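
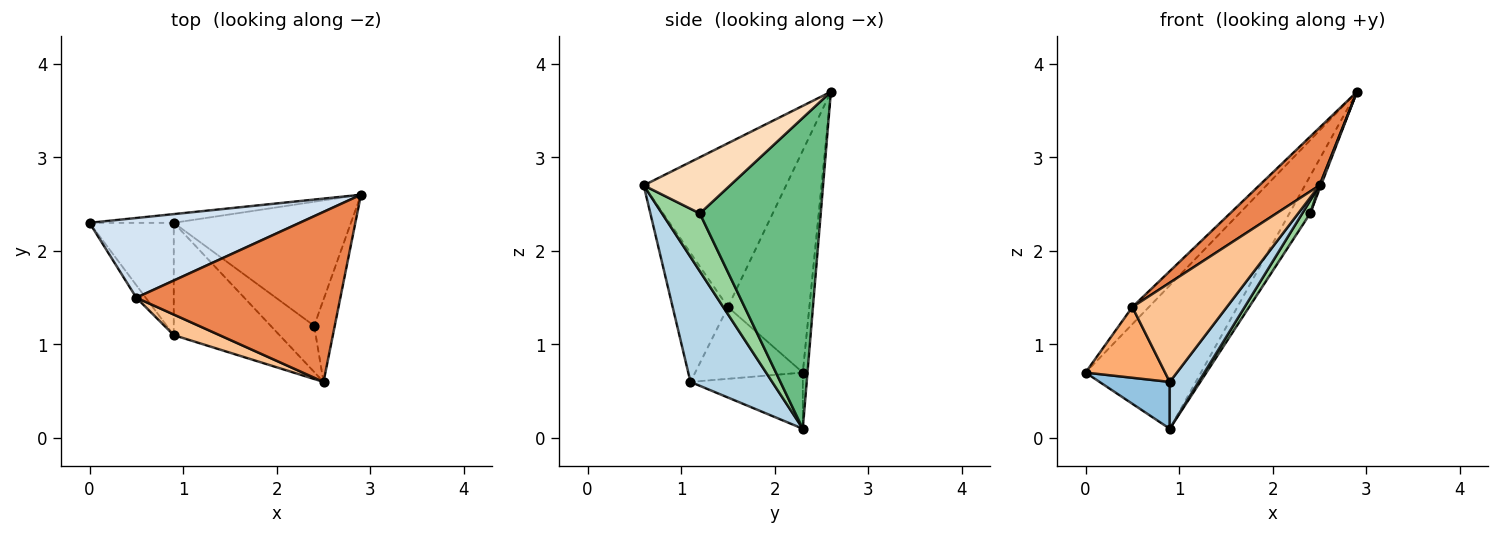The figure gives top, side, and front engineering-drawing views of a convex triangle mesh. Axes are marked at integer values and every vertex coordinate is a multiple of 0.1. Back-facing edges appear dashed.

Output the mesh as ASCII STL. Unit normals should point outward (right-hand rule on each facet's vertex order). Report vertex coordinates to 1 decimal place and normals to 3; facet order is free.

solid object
 facet normal -0.040 0.997 -0.061
  outer loop
   vertex 0.9 2.3 0.1
   vertex 0.0 2.3 0.7
   vertex 2.9 2.6 3.7
  endloop
 endfacet
 facet normal -0.524 -0.328 -0.786
  outer loop
   vertex 0.9 1.1 0.6
   vertex 0.0 2.3 0.7
   vertex 0.9 2.3 0.1
  endloop
 endfacet
 facet normal 0.737 -0.260 -0.624
  outer loop
   vertex 0.9 1.1 0.6
   vertex 0.9 2.3 0.1
   vertex 2.5 0.6 2.7
  endloop
 endfacet
 facet normal -0.719 0.146 0.680
  outer loop
   vertex 0.5 1.5 1.4
   vertex 2.9 2.6 3.7
   vertex 0.0 2.3 0.7
  endloop
 endfacet
 facet normal -0.605 -0.256 0.754
  outer loop
   vertex 0.5 1.5 1.4
   vertex 2.5 0.6 2.7
   vertex 2.9 2.6 3.7
  endloop
 endfacet
 facet normal -0.800 -0.591 -0.104
  outer loop
   vertex 0.5 1.5 1.4
   vertex 0.0 2.3 0.7
   vertex 0.9 1.1 0.6
  endloop
 endfacet
 facet normal -0.497 -0.850 0.176
  outer loop
   vertex 0.5 1.5 1.4
   vertex 0.9 1.1 0.6
   vertex 2.5 0.6 2.7
  endloop
 endfacet
 facet normal 0.939 -0.016 -0.344
  outer loop
   vertex 2.4 1.2 2.4
   vertex 2.9 2.6 3.7
   vertex 2.5 0.6 2.7
  endloop
 endfacet
 facet normal 0.859 0.148 -0.490
  outer loop
   vertex 2.4 1.2 2.4
   vertex 0.9 2.3 0.1
   vertex 2.9 2.6 3.7
  endloop
 endfacet
 facet normal 0.788 -0.165 -0.593
  outer loop
   vertex 2.4 1.2 2.4
   vertex 2.5 0.6 2.7
   vertex 0.9 2.3 0.1
  endloop
 endfacet
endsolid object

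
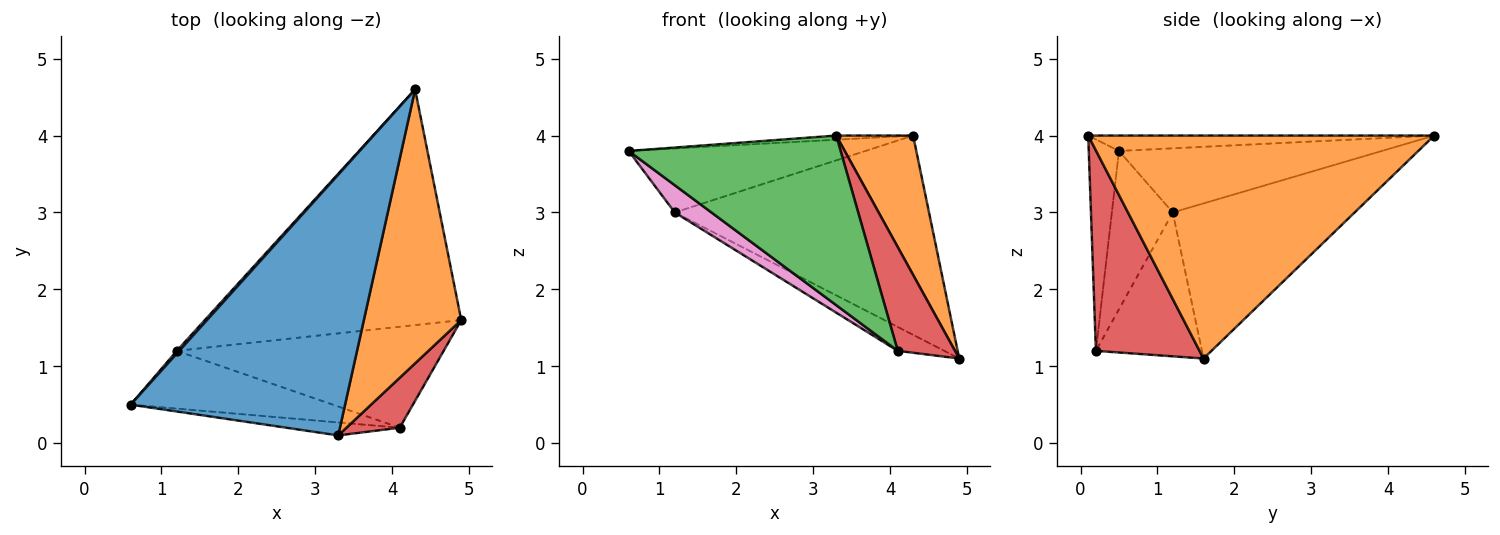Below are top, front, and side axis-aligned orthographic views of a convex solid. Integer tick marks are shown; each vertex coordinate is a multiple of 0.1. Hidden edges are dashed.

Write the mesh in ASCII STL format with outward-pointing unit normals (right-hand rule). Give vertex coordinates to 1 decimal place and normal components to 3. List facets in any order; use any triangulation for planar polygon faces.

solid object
 facet normal -0.072 0.016 0.997
  outer loop
   vertex 3.3 0.1 4.0
   vertex 4.3 4.6 4.0
   vertex 0.6 0.5 3.8
  endloop
 endfacet
 facet normal 0.898 -0.200 0.392
  outer loop
   vertex 3.3 0.1 4.0
   vertex 4.9 1.6 1.1
   vertex 4.3 4.6 4.0
  endloop
 endfacet
 facet normal -0.141 -0.987 -0.075
  outer loop
   vertex 4.1 0.2 1.2
   vertex 3.3 0.1 4.0
   vertex 0.6 0.5 3.8
  endloop
 endfacet
 facet normal 0.853 -0.471 0.227
  outer loop
   vertex 4.1 0.2 1.2
   vertex 4.9 1.6 1.1
   vertex 3.3 0.1 4.0
  endloop
 endfacet
 facet normal -0.743 0.669 0.028
  outer loop
   vertex 1.2 1.2 3.0
   vertex 0.6 0.5 3.8
   vertex 4.3 4.6 4.0
  endloop
 endfacet
 facet normal -0.419 0.586 -0.693
  outer loop
   vertex 1.2 1.2 3.0
   vertex 4.3 4.6 4.0
   vertex 4.9 1.6 1.1
  endloop
 endfacet
 facet normal -0.578 -0.348 -0.738
  outer loop
   vertex 1.2 1.2 3.0
   vertex 4.1 0.2 1.2
   vertex 0.6 0.5 3.8
  endloop
 endfacet
 facet normal -0.465 0.204 -0.862
  outer loop
   vertex 1.2 1.2 3.0
   vertex 4.9 1.6 1.1
   vertex 4.1 0.2 1.2
  endloop
 endfacet
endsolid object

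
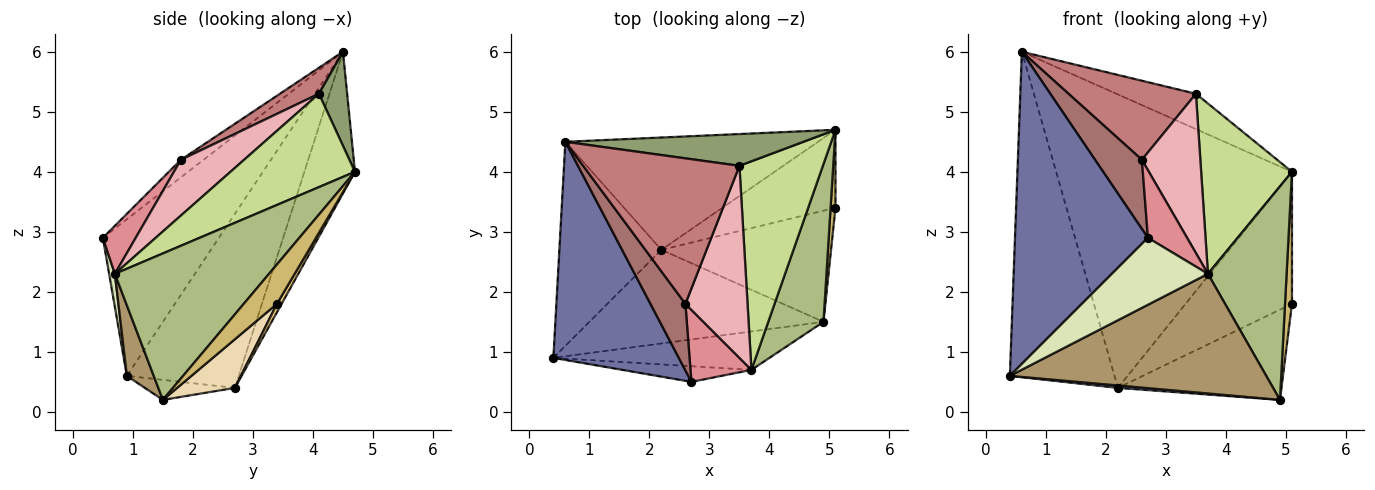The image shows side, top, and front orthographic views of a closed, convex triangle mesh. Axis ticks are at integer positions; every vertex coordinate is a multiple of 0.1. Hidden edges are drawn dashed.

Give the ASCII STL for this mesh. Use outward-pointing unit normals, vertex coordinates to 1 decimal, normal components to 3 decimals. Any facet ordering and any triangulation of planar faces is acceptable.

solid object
 facet normal -0.582 -0.667 0.466
  outer loop
   vertex 2.7 0.5 2.9
   vertex 0.6 4.5 6.0
   vertex 0.4 0.9 0.6
  endloop
 endfacet
 facet normal -0.672 0.628 -0.394
  outer loop
   vertex 2.2 2.7 0.4
   vertex 0.4 0.9 0.6
   vertex 0.6 4.5 6.0
  endloop
 endfacet
 facet normal -0.196 0.916 -0.350
  outer loop
   vertex 2.2 2.7 0.4
   vertex 0.6 4.5 6.0
   vertex 5.1 4.7 4.0
  endloop
 endfacet
 facet normal -0.085 -0.026 -0.996
  outer loop
   vertex 2.2 2.7 0.4
   vertex 4.9 1.5 0.2
   vertex 0.4 0.9 0.6
  endloop
 endfacet
 facet normal 0.255 0.719 0.646
  outer loop
   vertex 3.5 4.1 5.3
   vertex 5.1 4.7 4.0
   vertex 0.6 4.5 6.0
  endloop
 endfacet
 facet normal 0.844 -0.431 0.318
  outer loop
   vertex 3.7 0.7 2.3
   vertex 4.9 1.5 0.2
   vertex 5.1 4.7 4.0
  endloop
 endfacet
 facet normal 0.655 -0.478 0.585
  outer loop
   vertex 3.7 0.7 2.3
   vertex 5.1 4.7 4.0
   vertex 3.5 4.1 5.3
  endloop
 endfacet
 facet normal 0.058 -0.972 -0.227
  outer loop
   vertex 3.7 0.7 2.3
   vertex 2.7 0.5 2.9
   vertex 0.4 0.9 0.6
  endloop
 endfacet
 facet normal 0.099 -0.947 -0.304
  outer loop
   vertex 3.7 0.7 2.3
   vertex 0.4 0.9 0.6
   vertex 4.9 1.5 0.2
  endloop
 endfacet
 facet normal 0.972 -0.204 0.120
  outer loop
   vertex 5.1 3.4 1.8
   vertex 5.1 4.7 4.0
   vertex 4.9 1.5 0.2
  endloop
 endfacet
 facet normal 0.038 0.860 -0.508
  outer loop
   vertex 5.1 3.4 1.8
   vertex 2.2 2.7 0.4
   vertex 5.1 4.7 4.0
  endloop
 endfacet
 facet normal 0.217 0.615 -0.758
  outer loop
   vertex 5.1 3.4 1.8
   vertex 4.9 1.5 0.2
   vertex 2.2 2.7 0.4
  endloop
 endfacet
 facet normal -0.329 -0.680 0.655
  outer loop
   vertex 2.6 1.8 4.2
   vertex 0.6 4.5 6.0
   vertex 2.7 0.5 2.9
  endloop
 endfacet
 facet normal 0.145 -0.472 0.869
  outer loop
   vertex 2.6 1.8 4.2
   vertex 3.5 4.1 5.3
   vertex 0.6 4.5 6.0
  endloop
 endfacet
 facet normal 0.498 -0.594 0.632
  outer loop
   vertex 2.6 1.8 4.2
   vertex 2.7 0.5 2.9
   vertex 3.7 0.7 2.3
  endloop
 endfacet
 facet normal 0.568 -0.525 0.633
  outer loop
   vertex 2.6 1.8 4.2
   vertex 3.7 0.7 2.3
   vertex 3.5 4.1 5.3
  endloop
 endfacet
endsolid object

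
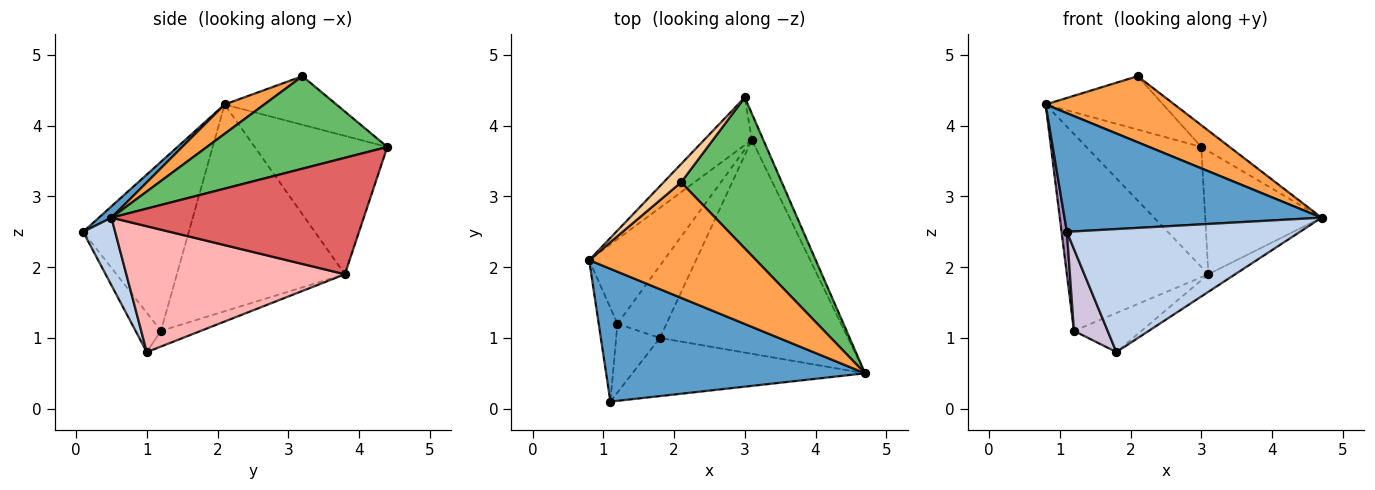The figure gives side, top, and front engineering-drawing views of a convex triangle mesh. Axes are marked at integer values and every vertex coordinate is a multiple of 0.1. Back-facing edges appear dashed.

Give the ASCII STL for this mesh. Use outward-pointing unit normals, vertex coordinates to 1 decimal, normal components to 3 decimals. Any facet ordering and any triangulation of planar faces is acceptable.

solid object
 facet normal 0.033 -0.666 0.745
  outer loop
   vertex 1.1 0.1 2.5
   vertex 4.7 0.5 2.7
   vertex 0.8 2.1 4.3
  endloop
 endfacet
 facet normal 0.123 -0.897 -0.424
  outer loop
   vertex 1.1 0.1 2.5
   vertex 1.8 1.0 0.8
   vertex 4.7 0.5 2.7
  endloop
 endfacet
 facet normal 0.151 -0.490 0.858
  outer loop
   vertex 2.1 3.2 4.7
   vertex 0.8 2.1 4.3
   vertex 4.7 0.5 2.7
  endloop
 endfacet
 facet normal -0.669 0.703 0.241
  outer loop
   vertex 2.1 3.2 4.7
   vertex 3.0 4.4 3.7
   vertex 0.8 2.1 4.3
  endloop
 endfacet
 facet normal 0.673 0.106 0.732
  outer loop
   vertex 2.1 3.2 4.7
   vertex 4.7 0.5 2.7
   vertex 3.0 4.4 3.7
  endloop
 endfacet
 facet normal -0.731 0.634 -0.252
  outer loop
   vertex 3.1 3.8 1.9
   vertex 0.8 2.1 4.3
   vertex 3.0 4.4 3.7
  endloop
 endfacet
 facet normal 0.905 0.417 -0.089
  outer loop
   vertex 3.1 3.8 1.9
   vertex 3.0 4.4 3.7
   vertex 4.7 0.5 2.7
  endloop
 endfacet
 facet normal 0.555 0.068 -0.829
  outer loop
   vertex 3.1 3.8 1.9
   vertex 4.7 0.5 2.7
   vertex 1.8 1.0 0.8
  endloop
 endfacet
 facet normal -0.993 -0.050 -0.110
  outer loop
   vertex 1.2 1.2 1.1
   vertex 1.1 0.1 2.5
   vertex 0.8 2.1 4.3
  endloop
 endfacet
 facet normal -0.500 -0.663 -0.557
  outer loop
   vertex 1.2 1.2 1.1
   vertex 1.8 1.0 0.8
   vertex 1.1 0.1 2.5
  endloop
 endfacet
 facet normal -0.737 0.621 -0.267
  outer loop
   vertex 1.2 1.2 1.1
   vertex 0.8 2.1 4.3
   vertex 3.1 3.8 1.9
  endloop
 endfacet
 facet normal -0.271 0.458 -0.847
  outer loop
   vertex 1.2 1.2 1.1
   vertex 3.1 3.8 1.9
   vertex 1.8 1.0 0.8
  endloop
 endfacet
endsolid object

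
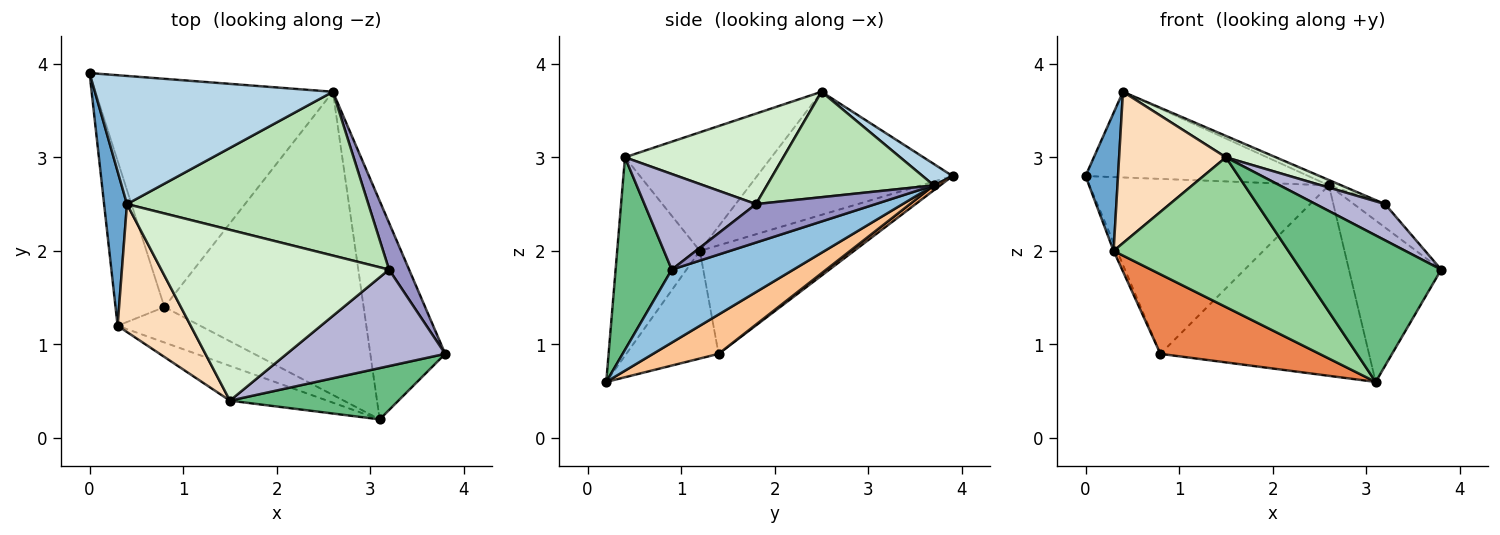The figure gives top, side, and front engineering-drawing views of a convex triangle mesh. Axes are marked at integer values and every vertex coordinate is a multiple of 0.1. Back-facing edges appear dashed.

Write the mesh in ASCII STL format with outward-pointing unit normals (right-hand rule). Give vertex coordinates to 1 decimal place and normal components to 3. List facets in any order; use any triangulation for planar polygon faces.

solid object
 facet normal -0.970 -0.161 0.180
  outer loop
   vertex 0.3 1.2 2.0
   vertex 0.4 2.5 3.7
   vertex 0.0 3.9 2.8
  endloop
 endfacet
 facet normal 0.617 0.468 -0.633
  outer loop
   vertex 2.6 3.7 2.7
   vertex 3.8 0.9 1.8
   vertex 3.1 0.2 0.6
  endloop
 endfacet
 facet normal 0.075 0.554 0.829
  outer loop
   vertex 2.6 3.7 2.7
   vertex 0.0 3.9 2.8
   vertex 0.4 2.5 3.7
  endloop
 endfacet
 facet normal -0.912 0.020 -0.411
  outer loop
   vertex 0.8 1.4 0.9
   vertex 0.3 1.2 2.0
   vertex 0.0 3.9 2.8
  endloop
 endfacet
 facet normal -0.468 -0.807 -0.360
  outer loop
   vertex 0.8 1.4 0.9
   vertex 3.1 0.2 0.6
   vertex 0.3 1.2 2.0
  endloop
 endfacet
 facet normal 0.016 0.608 -0.794
  outer loop
   vertex 0.8 1.4 0.9
   vertex 0.0 3.9 2.8
   vertex 2.6 3.7 2.7
  endloop
 endfacet
 facet normal 0.165 0.525 -0.835
  outer loop
   vertex 0.8 1.4 0.9
   vertex 2.6 3.7 2.7
   vertex 3.1 0.2 0.6
  endloop
 endfacet
 facet normal -0.723 -0.527 0.446
  outer loop
   vertex 1.5 0.4 3.0
   vertex 0.4 2.5 3.7
   vertex 0.3 1.2 2.0
  endloop
 endfacet
 facet normal 0.353 -0.883 0.309
  outer loop
   vertex 1.5 0.4 3.0
   vertex 3.1 0.2 0.6
   vertex 3.8 0.9 1.8
  endloop
 endfacet
 facet normal -0.419 -0.885 -0.205
  outer loop
   vertex 1.5 0.4 3.0
   vertex 0.3 1.2 2.0
   vertex 3.1 0.2 0.6
  endloop
 endfacet
 facet normal 0.400 0.030 0.916
  outer loop
   vertex 3.2 1.8 2.5
   vertex 2.6 3.7 2.7
   vertex 0.4 2.5 3.7
  endloop
 endfacet
 facet normal 0.367 -0.116 0.923
  outer loop
   vertex 3.2 1.8 2.5
   vertex 0.4 2.5 3.7
   vertex 1.5 0.4 3.0
  endloop
 endfacet
 facet normal 0.864 0.225 0.451
  outer loop
   vertex 3.2 1.8 2.5
   vertex 3.8 0.9 1.8
   vertex 2.6 3.7 2.7
  endloop
 endfacet
 facet normal 0.492 -0.306 0.815
  outer loop
   vertex 3.2 1.8 2.5
   vertex 1.5 0.4 3.0
   vertex 3.8 0.9 1.8
  endloop
 endfacet
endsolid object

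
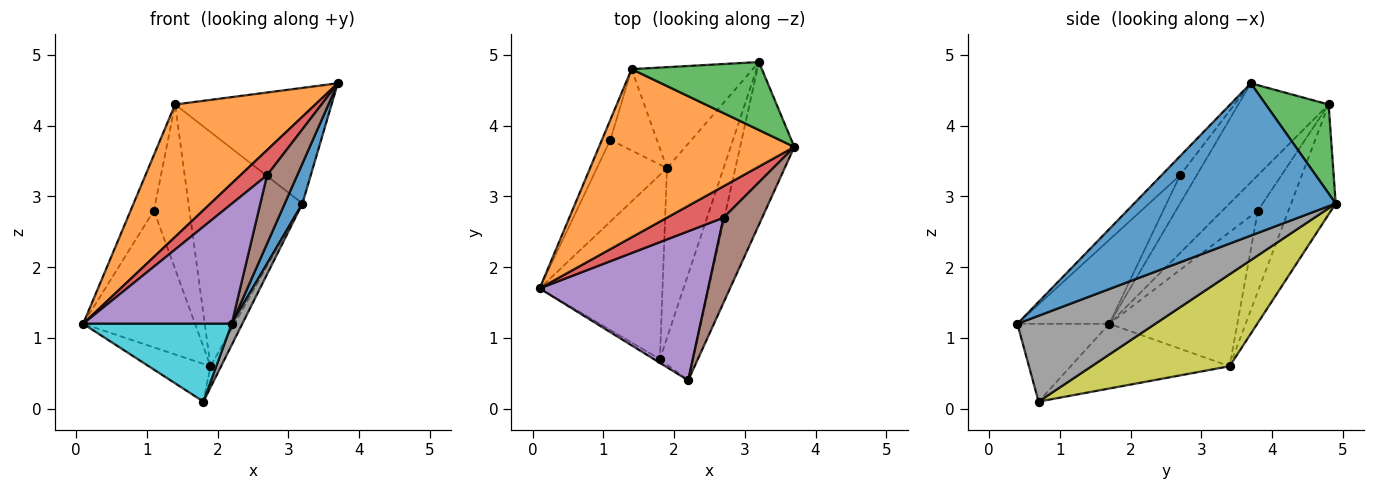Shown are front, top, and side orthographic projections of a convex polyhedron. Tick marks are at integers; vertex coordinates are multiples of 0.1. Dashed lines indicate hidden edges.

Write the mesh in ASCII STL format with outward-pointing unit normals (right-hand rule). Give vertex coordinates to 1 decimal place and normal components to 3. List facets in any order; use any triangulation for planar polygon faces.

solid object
 facet normal 0.939 -0.082 -0.334
  outer loop
   vertex 3.2 4.9 2.9
   vertex 3.7 3.7 4.6
   vertex 2.2 0.4 1.2
  endloop
 endfacet
 facet normal -0.370 -0.575 0.730
  outer loop
   vertex 1.4 4.8 4.3
   vertex 0.1 1.7 1.2
   vertex 3.7 3.7 4.6
  endloop
 endfacet
 facet normal 0.327 0.815 0.479
  outer loop
   vertex 1.4 4.8 4.3
   vertex 3.7 3.7 4.6
   vertex 3.2 4.9 2.9
  endloop
 endfacet
 facet normal -0.364 -0.582 0.727
  outer loop
   vertex 2.7 2.7 3.3
   vertex 3.7 3.7 4.6
   vertex 0.1 1.7 1.2
  endloop
 endfacet
 facet normal -0.362 -0.584 0.726
  outer loop
   vertex 2.7 2.7 3.3
   vertex 0.1 1.7 1.2
   vertex 2.2 0.4 1.2
  endloop
 endfacet
 facet normal -0.359 -0.585 0.727
  outer loop
   vertex 2.7 2.7 3.3
   vertex 2.2 0.4 1.2
   vertex 3.7 3.7 4.6
  endloop
 endfacet
 facet normal -0.338 0.864 -0.373
  outer loop
   vertex 1.9 3.4 0.6
   vertex 1.4 4.8 4.3
   vertex 3.2 4.9 2.9
  endloop
 endfacet
 facet normal 0.931 -0.072 -0.358
  outer loop
   vertex 1.8 0.7 0.1
   vertex 3.2 4.9 2.9
   vertex 2.2 0.4 1.2
  endloop
 endfacet
 facet normal 0.850 0.065 -0.523
  outer loop
   vertex 1.8 0.7 0.1
   vertex 1.9 3.4 0.6
   vertex 3.2 4.9 2.9
  endloop
 endfacet
 facet normal -0.526 -0.850 -0.040
  outer loop
   vertex 1.8 0.7 0.1
   vertex 2.2 0.4 1.2
   vertex 0.1 1.7 1.2
  endloop
 endfacet
 facet normal -0.459 0.178 -0.871
  outer loop
   vertex 1.8 0.7 0.1
   vertex 0.1 1.7 1.2
   vertex 1.9 3.4 0.6
  endloop
 endfacet
 facet normal -0.819 0.539 -0.196
  outer loop
   vertex 1.1 3.8 2.8
   vertex 0.1 1.7 1.2
   vertex 1.4 4.8 4.3
  endloop
 endfacet
 facet normal -0.701 0.613 -0.366
  outer loop
   vertex 1.1 3.8 2.8
   vertex 1.9 3.4 0.6
   vertex 0.1 1.7 1.2
  endloop
 endfacet
 facet normal -0.611 0.710 -0.351
  outer loop
   vertex 1.1 3.8 2.8
   vertex 1.4 4.8 4.3
   vertex 1.9 3.4 0.6
  endloop
 endfacet
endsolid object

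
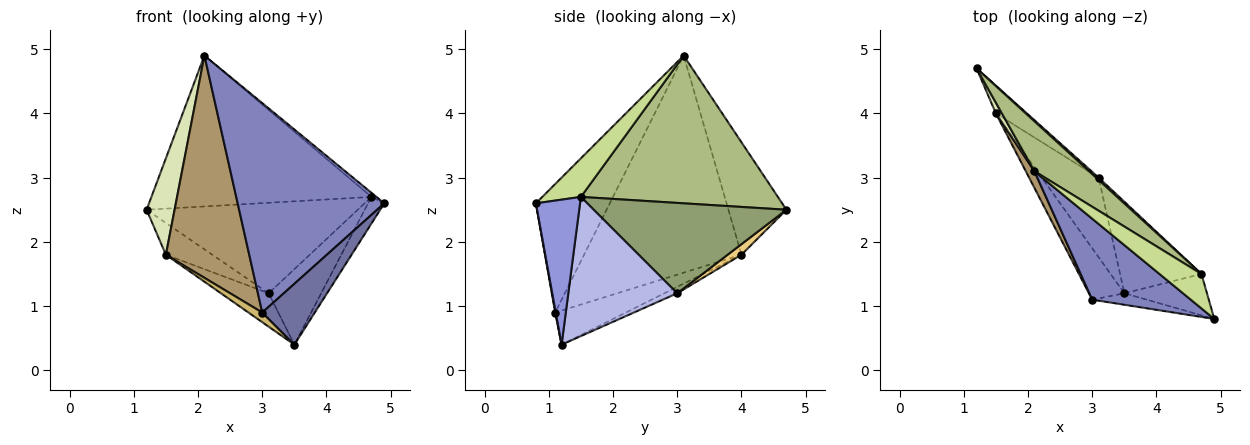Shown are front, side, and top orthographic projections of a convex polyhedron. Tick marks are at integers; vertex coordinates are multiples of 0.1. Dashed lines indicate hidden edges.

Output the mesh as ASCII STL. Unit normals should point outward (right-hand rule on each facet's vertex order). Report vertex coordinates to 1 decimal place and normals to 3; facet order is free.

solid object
 facet normal 0.011 -0.983 -0.186
  outer loop
   vertex 3.0 1.1 0.9
   vertex 3.5 1.2 0.4
   vertex 4.9 0.8 2.6
  endloop
 endfacet
 facet normal -0.425 -0.844 0.326
  outer loop
   vertex 3.0 1.1 0.9
   vertex 4.9 0.8 2.6
   vertex 2.1 3.1 4.9
  endloop
 endfacet
 facet normal 0.828 0.304 -0.472
  outer loop
   vertex 4.7 1.5 2.7
   vertex 4.9 0.8 2.6
   vertex 3.5 1.2 0.4
  endloop
 endfacet
 facet normal 0.797 0.384 -0.466
  outer loop
   vertex 4.7 1.5 2.7
   vertex 3.5 1.2 0.4
   vertex 3.1 3.0 1.2
  endloop
 endfacet
 facet normal 0.674 0.738 0.019
  outer loop
   vertex 4.7 1.5 2.7
   vertex 3.1 3.0 1.2
   vertex 1.2 4.7 2.5
  endloop
 endfacet
 facet normal 0.648 0.723 0.239
  outer loop
   vertex 4.7 1.5 2.7
   vertex 1.2 4.7 2.5
   vertex 2.1 3.1 4.9
  endloop
 endfacet
 facet normal 0.674 0.088 0.733
  outer loop
   vertex 4.7 1.5 2.7
   vertex 2.1 3.1 4.9
   vertex 4.9 0.8 2.6
  endloop
 endfacet
 facet normal -0.900 -0.434 0.048
  outer loop
   vertex 1.5 4.0 1.8
   vertex 2.1 3.1 4.9
   vertex 1.2 4.7 2.5
  endloop
 endfacet
 facet normal -0.883 -0.468 0.035
  outer loop
   vertex 1.5 4.0 1.8
   vertex 3.0 1.1 0.9
   vertex 2.1 3.1 4.9
  endloop
 endfacet
 facet normal -0.687 -0.134 -0.714
  outer loop
   vertex 1.5 4.0 1.8
   vertex 3.5 1.2 0.4
   vertex 3.0 1.1 0.9
  endloop
 endfacet
 facet normal 0.219 0.735 -0.641
  outer loop
   vertex 1.5 4.0 1.8
   vertex 1.2 4.7 2.5
   vertex 3.1 3.0 1.2
  endloop
 endfacet
 facet normal -0.104 0.385 -0.917
  outer loop
   vertex 1.5 4.0 1.8
   vertex 3.1 3.0 1.2
   vertex 3.5 1.2 0.4
  endloop
 endfacet
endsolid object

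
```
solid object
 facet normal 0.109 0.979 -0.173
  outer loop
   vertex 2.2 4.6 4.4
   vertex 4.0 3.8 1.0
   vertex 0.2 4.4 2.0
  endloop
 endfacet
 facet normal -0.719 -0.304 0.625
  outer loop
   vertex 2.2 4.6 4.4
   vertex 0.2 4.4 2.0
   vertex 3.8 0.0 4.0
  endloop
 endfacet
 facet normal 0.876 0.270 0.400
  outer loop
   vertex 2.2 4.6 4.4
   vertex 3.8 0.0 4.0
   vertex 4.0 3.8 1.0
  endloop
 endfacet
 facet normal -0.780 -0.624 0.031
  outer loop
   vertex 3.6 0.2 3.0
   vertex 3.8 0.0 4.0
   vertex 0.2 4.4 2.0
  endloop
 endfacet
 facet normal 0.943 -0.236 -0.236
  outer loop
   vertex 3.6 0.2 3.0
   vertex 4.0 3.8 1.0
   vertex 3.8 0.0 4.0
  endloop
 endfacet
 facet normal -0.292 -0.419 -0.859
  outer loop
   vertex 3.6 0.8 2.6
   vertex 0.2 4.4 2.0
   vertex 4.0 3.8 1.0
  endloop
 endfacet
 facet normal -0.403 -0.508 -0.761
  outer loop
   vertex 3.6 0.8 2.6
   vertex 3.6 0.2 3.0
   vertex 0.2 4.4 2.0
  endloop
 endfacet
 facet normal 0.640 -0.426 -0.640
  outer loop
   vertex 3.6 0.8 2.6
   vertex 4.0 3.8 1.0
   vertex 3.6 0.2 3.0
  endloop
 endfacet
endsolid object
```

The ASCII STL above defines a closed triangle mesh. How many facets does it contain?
8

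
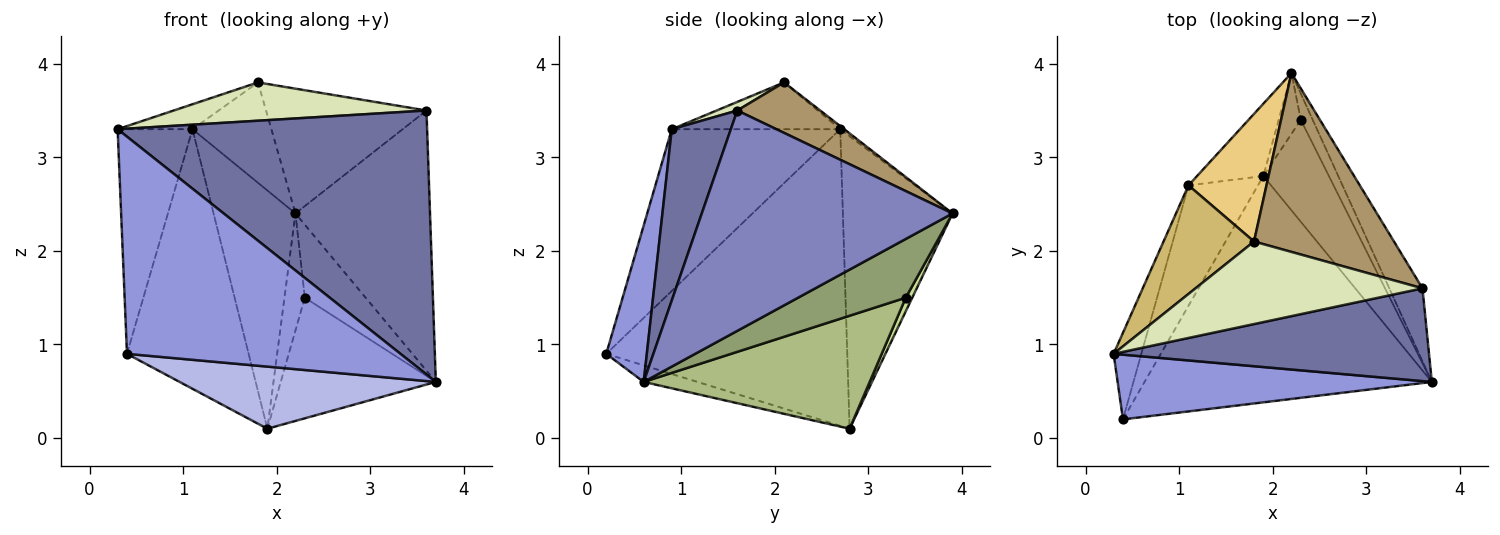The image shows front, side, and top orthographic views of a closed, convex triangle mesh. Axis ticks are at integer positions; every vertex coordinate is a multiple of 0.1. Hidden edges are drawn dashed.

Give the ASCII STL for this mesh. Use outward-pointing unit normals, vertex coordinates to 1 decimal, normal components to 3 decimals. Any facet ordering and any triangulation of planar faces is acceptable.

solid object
 facet normal 0.177 -0.929 0.326
  outer loop
   vertex 3.6 1.6 3.5
   vertex 0.3 0.9 3.3
   vertex 3.7 0.6 0.6
  endloop
 endfacet
 facet normal 0.873 0.469 -0.132
  outer loop
   vertex 3.6 1.6 3.5
   vertex 3.7 0.6 0.6
   vertex 2.2 3.9 2.4
  endloop
 endfacet
 facet normal 0.141 -0.949 0.283
  outer loop
   vertex 0.4 0.2 0.9
   vertex 3.7 0.6 0.6
   vertex 0.3 0.9 3.3
  endloop
 endfacet
 facet normal -0.056 -0.264 -0.963
  outer loop
   vertex 0.4 0.2 0.9
   vertex 1.9 2.8 0.1
   vertex 3.7 0.6 0.6
  endloop
 endfacet
 facet normal 0.857 0.485 -0.174
  outer loop
   vertex 2.3 3.4 1.5
   vertex 2.2 3.9 2.4
   vertex 3.7 0.6 0.6
  endloop
 endfacet
 facet normal 0.744 0.511 -0.431
  outer loop
   vertex 2.3 3.4 1.5
   vertex 3.7 0.6 0.6
   vertex 1.9 2.8 0.1
  endloop
 endfacet
 facet normal 0.273 0.853 -0.444
  outer loop
   vertex 2.3 3.4 1.5
   vertex 1.9 2.8 0.1
   vertex 2.2 3.9 2.4
  endloop
 endfacet
 facet normal 0.034 -0.421 0.907
  outer loop
   vertex 1.8 2.1 3.8
   vertex 0.3 0.9 3.3
   vertex 3.6 1.6 3.5
  endloop
 endfacet
 facet normal 0.283 0.549 0.786
  outer loop
   vertex 1.8 2.1 3.8
   vertex 3.6 1.6 3.5
   vertex 2.2 3.9 2.4
  endloop
 endfacet
 facet normal -0.450 0.200 0.870
  outer loop
   vertex 1.1 2.7 3.3
   vertex 0.3 0.9 3.3
   vertex 1.8 2.1 3.8
  endloop
 endfacet
 facet normal -0.031 0.618 0.786
  outer loop
   vertex 1.1 2.7 3.3
   vertex 1.8 2.1 3.8
   vertex 2.2 3.9 2.4
  endloop
 endfacet
 facet normal -0.788 0.589 -0.179
  outer loop
   vertex 1.1 2.7 3.3
   vertex 2.2 3.9 2.4
   vertex 1.9 2.8 0.1
  endloop
 endfacet
 facet normal -0.903 0.401 -0.155
  outer loop
   vertex 1.1 2.7 3.3
   vertex 0.4 0.2 0.9
   vertex 0.3 0.9 3.3
  endloop
 endfacet
 facet normal -0.874 0.441 -0.205
  outer loop
   vertex 1.1 2.7 3.3
   vertex 1.9 2.8 0.1
   vertex 0.4 0.2 0.9
  endloop
 endfacet
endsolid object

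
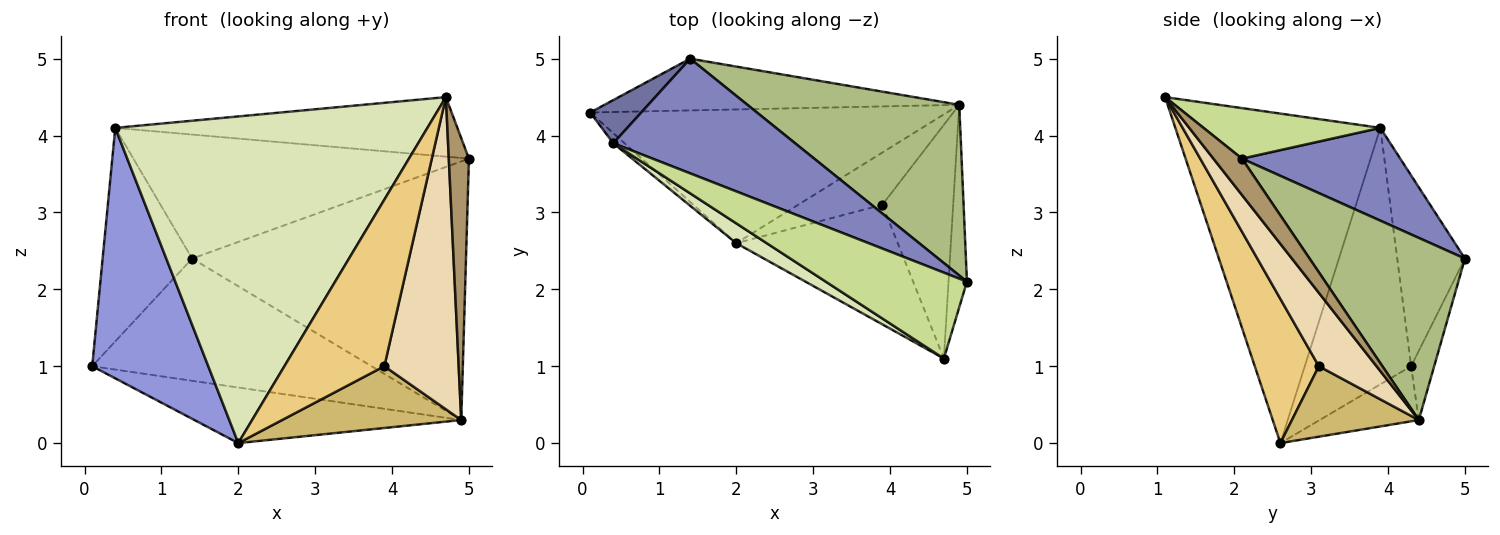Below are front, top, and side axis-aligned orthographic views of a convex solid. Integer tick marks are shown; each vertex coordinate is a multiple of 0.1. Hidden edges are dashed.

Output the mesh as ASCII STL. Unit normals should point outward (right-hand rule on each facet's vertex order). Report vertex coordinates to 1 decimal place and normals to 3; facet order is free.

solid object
 facet normal -0.595 0.787 0.159
  outer loop
   vertex 0.4 3.9 4.1
   vertex 1.4 5.0 2.4
   vertex 0.1 4.3 1.0
  endloop
 endfacet
 facet normal 0.327 0.694 0.641
  outer loop
   vertex 0.4 3.9 4.1
   vertex 5.0 2.1 3.7
   vertex 1.4 5.0 2.4
  endloop
 endfacet
 facet normal -0.675 -0.737 -0.030
  outer loop
   vertex 0.4 3.9 4.1
   vertex 0.1 4.3 1.0
   vertex 2.0 2.6 0.0
  endloop
 endfacet
 facet normal -0.076 0.918 -0.389
  outer loop
   vertex 4.9 4.4 0.3
   vertex 0.1 4.3 1.0
   vertex 1.4 5.0 2.4
  endloop
 endfacet
 facet normal -0.141 0.380 -0.914
  outer loop
   vertex 4.9 4.4 0.3
   vertex 2.0 2.6 0.0
   vertex 0.1 4.3 1.0
  endloop
 endfacet
 facet normal 0.428 0.754 0.498
  outer loop
   vertex 4.9 4.4 0.3
   vertex 1.4 5.0 2.4
   vertex 5.0 2.1 3.7
  endloop
 endfacet
 facet normal 0.282 0.546 0.789
  outer loop
   vertex 4.7 1.1 4.5
   vertex 5.0 2.1 3.7
   vertex 0.4 3.9 4.1
  endloop
 endfacet
 facet normal -0.548 -0.835 0.051
  outer loop
   vertex 4.7 1.1 4.5
   vertex 0.4 3.9 4.1
   vertex 2.0 2.6 0.0
  endloop
 endfacet
 facet normal 0.755 -0.532 -0.382
  outer loop
   vertex 4.7 1.1 4.5
   vertex 4.9 4.4 0.3
   vertex 5.0 2.1 3.7
  endloop
 endfacet
 facet normal 0.476 -0.672 -0.568
  outer loop
   vertex 3.9 3.1 1.0
   vertex 2.0 2.6 0.0
   vertex 4.9 4.4 0.3
  endloop
 endfacet
 facet normal 0.462 -0.720 -0.517
  outer loop
   vertex 3.9 3.1 1.0
   vertex 4.7 1.1 4.5
   vertex 2.0 2.6 0.0
  endloop
 endfacet
 facet normal 0.528 -0.680 -0.509
  outer loop
   vertex 3.9 3.1 1.0
   vertex 4.9 4.4 0.3
   vertex 4.7 1.1 4.5
  endloop
 endfacet
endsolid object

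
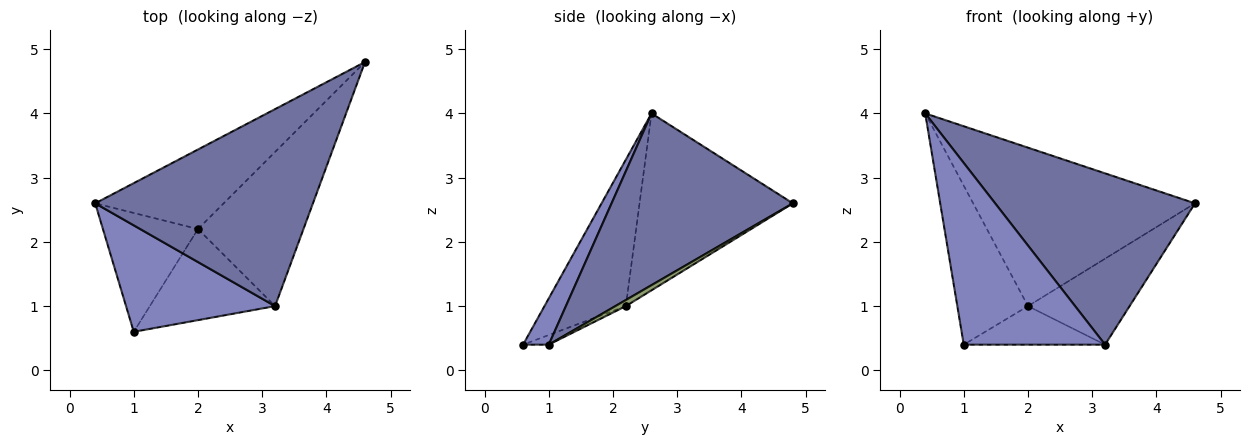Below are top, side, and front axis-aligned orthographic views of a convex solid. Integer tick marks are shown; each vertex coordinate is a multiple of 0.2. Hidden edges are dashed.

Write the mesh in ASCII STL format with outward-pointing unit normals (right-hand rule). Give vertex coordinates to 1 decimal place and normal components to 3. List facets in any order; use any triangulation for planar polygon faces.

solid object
 facet normal 0.511 -0.564 0.648
  outer loop
   vertex 3.2 1.0 0.4
   vertex 4.6 4.8 2.6
   vertex 0.4 2.6 4.0
  endloop
 endfacet
 facet normal 0.155 -0.852 0.499
  outer loop
   vertex 1.0 0.6 0.4
   vertex 3.2 1.0 0.4
   vertex 0.4 2.6 4.0
  endloop
 endfacet
 facet normal -0.526 0.760 -0.382
  outer loop
   vertex 2.0 2.2 1.0
   vertex 0.4 2.6 4.0
   vertex 4.6 4.8 2.6
  endloop
 endfacet
 facet normal -0.678 0.589 -0.440
  outer loop
   vertex 2.0 2.2 1.0
   vertex 1.0 0.6 0.4
   vertex 0.4 2.6 4.0
  endloop
 endfacet
 facet normal 0.050 0.486 -0.872
  outer loop
   vertex 2.0 2.2 1.0
   vertex 4.6 4.8 2.6
   vertex 3.2 1.0 0.4
  endloop
 endfacet
 facet normal -0.071 0.389 -0.919
  outer loop
   vertex 2.0 2.2 1.0
   vertex 3.2 1.0 0.4
   vertex 1.0 0.6 0.4
  endloop
 endfacet
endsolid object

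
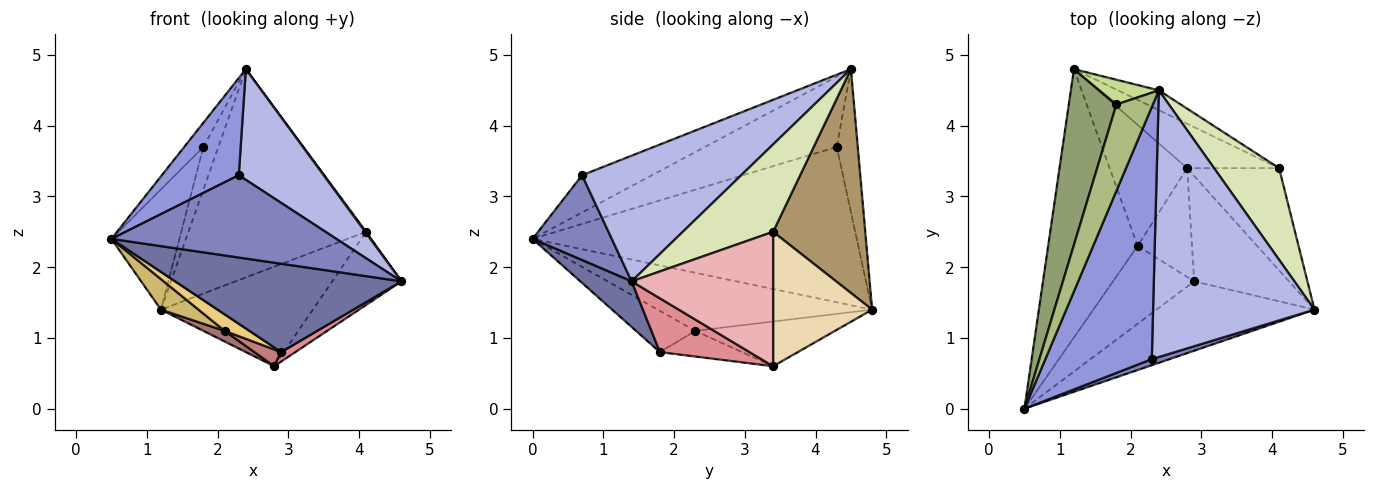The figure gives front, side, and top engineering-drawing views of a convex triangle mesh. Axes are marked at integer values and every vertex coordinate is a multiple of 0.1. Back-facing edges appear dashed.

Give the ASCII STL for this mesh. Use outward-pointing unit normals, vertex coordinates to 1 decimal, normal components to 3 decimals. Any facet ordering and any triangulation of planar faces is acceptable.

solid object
 facet normal 0.175 -0.774 -0.608
  outer loop
   vertex 2.9 1.8 0.8
   vertex 4.6 1.4 1.8
   vertex 0.5 0.0 2.4
  endloop
 endfacet
 facet normal 0.331 -0.941 0.069
  outer loop
   vertex 2.3 0.7 3.3
   vertex 0.5 0.0 2.4
   vertex 4.6 1.4 1.8
  endloop
 endfacet
 facet normal -0.310 -0.342 0.887
  outer loop
   vertex 2.3 0.7 3.3
   vertex 2.4 4.5 4.8
   vertex 0.5 0.0 2.4
  endloop
 endfacet
 facet normal 0.584 -0.311 0.750
  outer loop
   vertex 2.3 0.7 3.3
   vertex 4.6 1.4 1.8
   vertex 2.4 4.5 4.8
  endloop
 endfacet
 facet normal -0.937 0.197 0.287
  outer loop
   vertex 1.8 4.3 3.7
   vertex 1.2 4.8 1.4
   vertex 0.5 0.0 2.4
  endloop
 endfacet
 facet normal -0.880 0.128 0.457
  outer loop
   vertex 1.8 4.3 3.7
   vertex 0.5 0.0 2.4
   vertex 2.4 4.5 4.8
  endloop
 endfacet
 facet normal -0.771 0.550 0.321
  outer loop
   vertex 1.8 4.3 3.7
   vertex 2.4 4.5 4.8
   vertex 1.2 4.8 1.4
  endloop
 endfacet
 facet normal 0.802 -0.008 0.597
  outer loop
   vertex 4.1 3.4 2.5
   vertex 2.4 4.5 4.8
   vertex 4.6 1.4 1.8
  endloop
 endfacet
 facet normal 0.459 0.885 -0.084
  outer loop
   vertex 4.1 3.4 2.5
   vertex 1.2 4.8 1.4
   vertex 2.4 4.5 4.8
  endloop
 endfacet
 facet normal -0.542 -0.095 -0.835
  outer loop
   vertex 2.1 2.3 1.1
   vertex 0.5 0.0 2.4
   vertex 1.2 4.8 1.4
  endloop
 endfacet
 facet normal -0.445 -0.186 -0.876
  outer loop
   vertex 2.1 2.3 1.1
   vertex 2.9 1.8 0.8
   vertex 0.5 0.0 2.4
  endloop
 endfacet
 facet normal 0.512 0.785 -0.350
  outer loop
   vertex 2.8 3.4 0.6
   vertex 1.2 4.8 1.4
   vertex 4.1 3.4 2.5
  endloop
 endfacet
 facet normal -0.498 -0.076 -0.864
  outer loop
   vertex 2.8 3.4 0.6
   vertex 2.1 2.3 1.1
   vertex 1.2 4.8 1.4
  endloop
 endfacet
 facet normal -0.422 -0.138 -0.896
  outer loop
   vertex 2.8 3.4 0.6
   vertex 2.9 1.8 0.8
   vertex 2.1 2.3 1.1
  endloop
 endfacet
 facet normal 0.492 -0.078 -0.867
  outer loop
   vertex 2.8 3.4 0.6
   vertex 4.6 1.4 1.8
   vertex 2.9 1.8 0.8
  endloop
 endfacet
 facet normal 0.765 0.375 -0.524
  outer loop
   vertex 2.8 3.4 0.6
   vertex 4.1 3.4 2.5
   vertex 4.6 1.4 1.8
  endloop
 endfacet
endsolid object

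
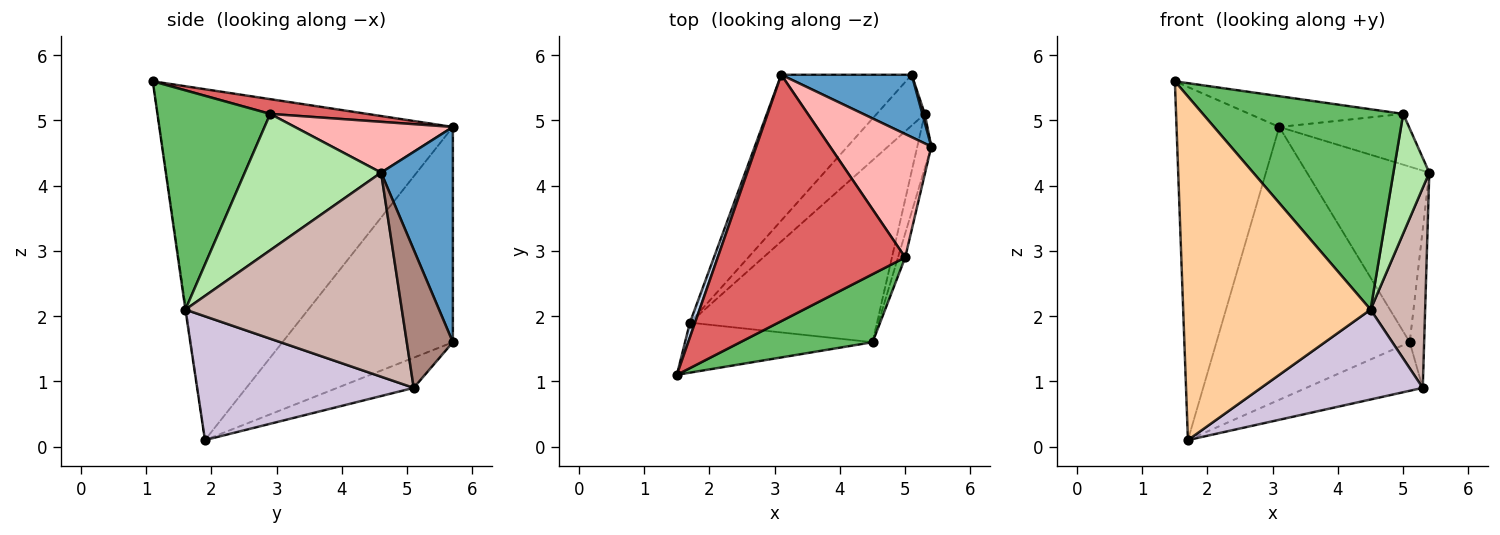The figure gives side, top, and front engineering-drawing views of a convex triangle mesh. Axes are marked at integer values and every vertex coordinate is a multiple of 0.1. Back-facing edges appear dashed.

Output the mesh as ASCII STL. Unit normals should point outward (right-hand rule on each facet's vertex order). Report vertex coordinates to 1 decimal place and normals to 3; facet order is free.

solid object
 facet normal 0.484 0.825 0.293
  outer loop
   vertex 3.1 5.7 4.9
   vertex 5.4 4.6 4.2
   vertex 5.1 5.7 1.6
  endloop
 endfacet
 facet normal -0.944 0.330 0.014
  outer loop
   vertex 3.1 5.7 4.9
   vertex 1.7 1.9 0.1
   vertex 1.5 1.1 5.6
  endloop
 endfacet
 facet normal -0.614 0.696 -0.372
  outer loop
   vertex 3.1 5.7 4.9
   vertex 5.1 5.7 1.6
   vertex 1.7 1.9 0.1
  endloop
 endfacet
 facet normal -0.003 -0.990 -0.144
  outer loop
   vertex 4.5 1.6 2.1
   vertex 1.5 1.1 5.6
   vertex 1.7 1.9 0.1
  endloop
 endfacet
 facet normal 0.470 -0.836 0.284
  outer loop
   vertex 5.0 2.9 5.1
   vertex 1.5 1.1 5.6
   vertex 4.5 1.6 2.1
  endloop
 endfacet
 facet normal 0.966 -0.254 -0.051
  outer loop
   vertex 5.0 2.9 5.1
   vertex 4.5 1.6 2.1
   vertex 5.4 4.6 4.2
  endloop
 endfacet
 facet normal 0.078 0.123 0.989
  outer loop
   vertex 5.0 2.9 5.1
   vertex 3.1 5.7 4.9
   vertex 1.5 1.1 5.6
  endloop
 endfacet
 facet normal 0.420 0.345 0.839
  outer loop
   vertex 5.0 2.9 5.1
   vertex 5.4 4.6 4.2
   vertex 3.1 5.7 4.9
  endloop
 endfacet
 facet normal -0.413 0.630 -0.658
  outer loop
   vertex 5.3 5.1 0.9
   vertex 1.7 1.9 0.1
   vertex 5.1 5.7 1.6
  endloop
 endfacet
 facet normal 0.510 -0.381 -0.771
  outer loop
   vertex 5.3 5.1 0.9
   vertex 4.5 1.6 2.1
   vertex 1.7 1.9 0.1
  endloop
 endfacet
 facet normal 0.954 0.299 0.016
  outer loop
   vertex 5.3 5.1 0.9
   vertex 5.1 5.7 1.6
   vertex 5.4 4.6 4.2
  endloop
 endfacet
 facet normal 0.968 -0.244 -0.066
  outer loop
   vertex 5.3 5.1 0.9
   vertex 5.4 4.6 4.2
   vertex 4.5 1.6 2.1
  endloop
 endfacet
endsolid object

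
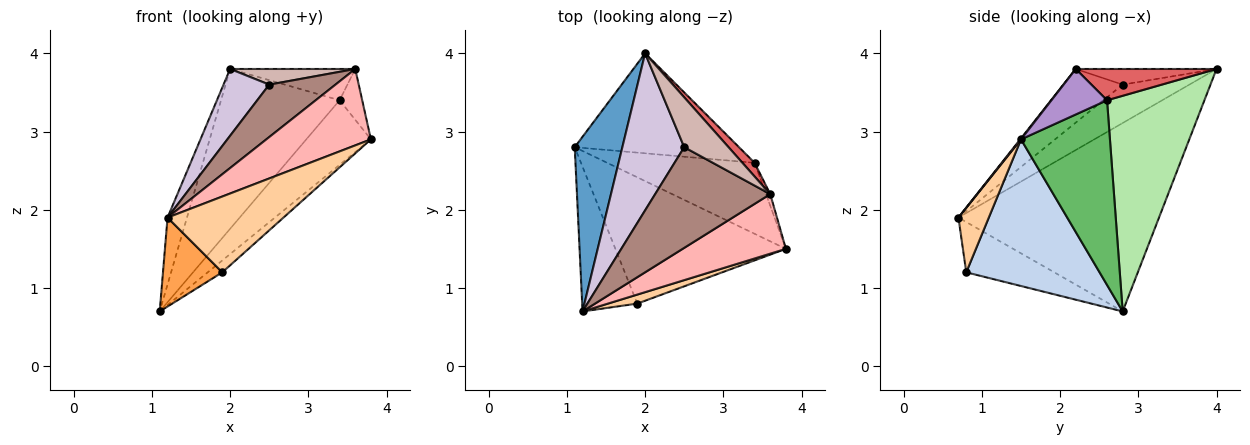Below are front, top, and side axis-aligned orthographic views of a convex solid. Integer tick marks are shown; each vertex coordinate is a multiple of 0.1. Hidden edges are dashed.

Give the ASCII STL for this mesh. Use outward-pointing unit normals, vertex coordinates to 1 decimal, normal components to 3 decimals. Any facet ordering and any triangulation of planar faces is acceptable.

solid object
 facet normal -0.965 0.093 0.244
  outer loop
   vertex 2.0 4.0 3.8
   vertex 1.1 2.8 0.7
   vertex 1.2 0.7 1.9
  endloop
 endfacet
 facet normal 0.650 0.071 -0.756
  outer loop
   vertex 1.9 0.8 1.2
   vertex 1.1 2.8 0.7
   vertex 3.8 1.5 2.9
  endloop
 endfacet
 facet normal -0.614 -0.414 -0.673
  outer loop
   vertex 1.9 0.8 1.2
   vertex 1.2 0.7 1.9
   vertex 1.1 2.8 0.7
  endloop
 endfacet
 facet normal 0.252 -0.961 0.114
  outer loop
   vertex 1.9 0.8 1.2
   vertex 3.8 1.5 2.9
   vertex 1.2 0.7 1.9
  endloop
 endfacet
 facet normal 0.680 0.494 -0.542
  outer loop
   vertex 3.4 2.6 3.4
   vertex 3.8 1.5 2.9
   vertex 1.1 2.8 0.7
  endloop
 endfacet
 facet normal 0.571 0.696 -0.435
  outer loop
   vertex 3.4 2.6 3.4
   vertex 1.1 2.8 0.7
   vertex 2.0 4.0 3.8
  endloop
 endfacet
 facet normal 0.718 0.638 0.279
  outer loop
   vertex 3.6 2.2 3.8
   vertex 3.4 2.6 3.4
   vertex 2.0 4.0 3.8
  endloop
 endfacet
 facet normal 0.006 -0.789 0.615
  outer loop
   vertex 3.6 2.2 3.8
   vertex 1.2 0.7 1.9
   vertex 3.8 1.5 2.9
  endloop
 endfacet
 facet normal 0.923 0.375 -0.087
  outer loop
   vertex 3.6 2.2 3.8
   vertex 3.8 1.5 2.9
   vertex 3.4 2.6 3.4
  endloop
 endfacet
 facet normal -0.496 -0.340 0.799
  outer loop
   vertex 2.5 2.8 3.6
   vertex 2.0 4.0 3.8
   vertex 1.2 0.7 1.9
  endloop
 endfacet
 facet normal -0.382 -0.427 0.820
  outer loop
   vertex 2.5 2.8 3.6
   vertex 1.2 0.7 1.9
   vertex 3.6 2.2 3.8
  endloop
 endfacet
 facet normal -0.319 -0.284 0.904
  outer loop
   vertex 2.5 2.8 3.6
   vertex 3.6 2.2 3.8
   vertex 2.0 4.0 3.8
  endloop
 endfacet
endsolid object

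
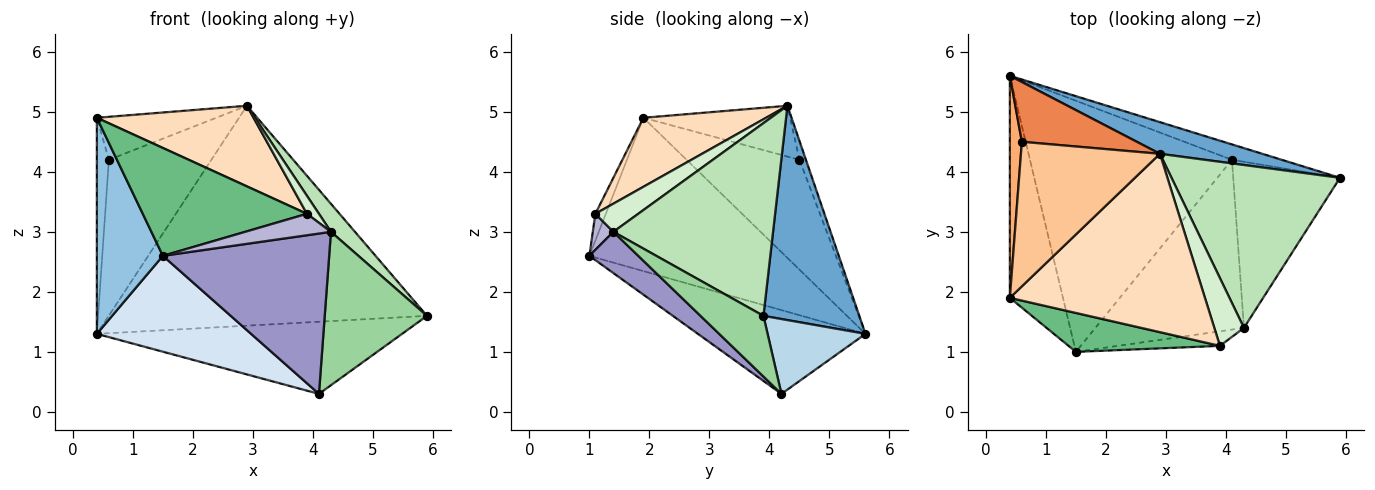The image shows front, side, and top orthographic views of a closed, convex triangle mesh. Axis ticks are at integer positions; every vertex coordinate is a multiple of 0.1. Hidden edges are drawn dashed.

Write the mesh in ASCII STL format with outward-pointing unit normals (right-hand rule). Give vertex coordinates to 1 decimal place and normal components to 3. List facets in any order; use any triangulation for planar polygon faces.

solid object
 facet normal 0.286 0.949 0.137
  outer loop
   vertex 2.9 4.3 5.1
   vertex 5.9 3.9 1.6
   vertex 0.4 5.6 1.3
  endloop
 endfacet
 facet normal -0.900 -0.303 -0.312
  outer loop
   vertex 0.4 1.9 4.9
   vertex 0.4 5.6 1.3
   vertex 1.5 1.0 2.6
  endloop
 endfacet
 facet normal 0.299 0.933 -0.199
  outer loop
   vertex 4.1 4.2 0.3
   vertex 0.4 5.6 1.3
   vertex 5.9 3.9 1.6
  endloop
 endfacet
 facet normal -0.361 -0.333 -0.871
  outer loop
   vertex 4.1 4.2 0.3
   vertex 1.5 1.0 2.6
   vertex 0.4 5.6 1.3
  endloop
 endfacet
 facet normal -0.059 0.932 0.358
  outer loop
   vertex 0.6 4.5 4.2
   vertex 2.9 4.3 5.1
   vertex 0.4 5.6 1.3
  endloop
 endfacet
 facet normal -0.989 0.105 0.108
  outer loop
   vertex 0.6 4.5 4.2
   vertex 0.4 5.6 1.3
   vertex 0.4 1.9 4.9
  endloop
 endfacet
 facet normal -0.331 0.269 0.905
  outer loop
   vertex 0.6 4.5 4.2
   vertex 0.4 1.9 4.9
   vertex 2.9 4.3 5.1
  endloop
 endfacet
 facet normal 0.307 -0.392 0.867
  outer loop
   vertex 3.9 1.1 3.3
   vertex 2.9 4.3 5.1
   vertex 0.4 1.9 4.9
  endloop
 endfacet
 facet normal -0.060 -0.939 0.339
  outer loop
   vertex 3.9 1.1 3.3
   vertex 0.4 1.9 4.9
   vertex 1.5 1.0 2.6
  endloop
 endfacet
 facet normal 0.385 -0.626 -0.678
  outer loop
   vertex 4.3 1.4 3.0
   vertex 4.1 4.2 0.3
   vertex 5.9 3.9 1.6
  endloop
 endfacet
 facet normal 0.748 -0.112 0.654
  outer loop
   vertex 4.3 1.4 3.0
   vertex 5.9 3.9 1.6
   vertex 2.9 4.3 5.1
  endloop
 endfacet
 facet normal 0.676 -0.189 0.712
  outer loop
   vertex 4.3 1.4 3.0
   vertex 2.9 4.3 5.1
   vertex 3.9 1.1 3.3
  endloop
 endfacet
 facet normal 0.198 -0.673 -0.713
  outer loop
   vertex 4.3 1.4 3.0
   vertex 1.5 1.0 2.6
   vertex 4.1 4.2 0.3
  endloop
 endfacet
 facet normal 0.195 -0.811 -0.552
  outer loop
   vertex 4.3 1.4 3.0
   vertex 3.9 1.1 3.3
   vertex 1.5 1.0 2.6
  endloop
 endfacet
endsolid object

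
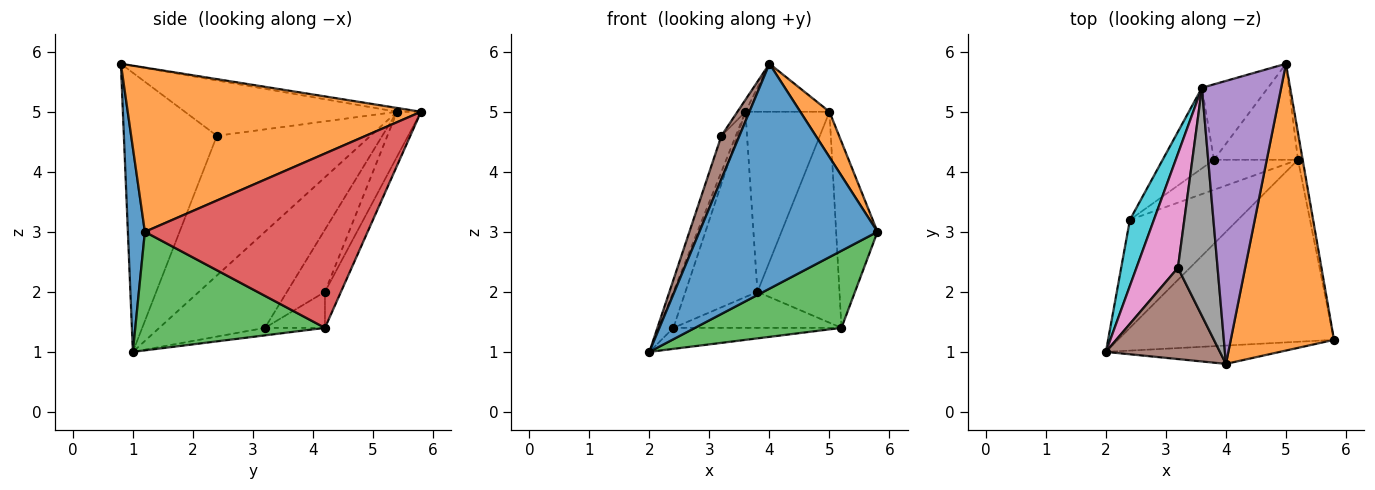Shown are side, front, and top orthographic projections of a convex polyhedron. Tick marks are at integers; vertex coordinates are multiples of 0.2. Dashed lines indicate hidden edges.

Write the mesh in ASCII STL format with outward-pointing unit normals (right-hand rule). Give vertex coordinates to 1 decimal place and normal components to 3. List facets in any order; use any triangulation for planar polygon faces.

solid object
 facet normal 0.095 -0.992 -0.081
  outer loop
   vertex 4.0 0.8 5.8
   vertex 2.0 1.0 1.0
   vertex 5.8 1.2 3.0
  endloop
 endfacet
 facet normal 0.844 -0.084 0.530
  outer loop
   vertex 4.0 0.8 5.8
   vertex 5.8 1.2 3.0
   vertex 5.0 5.8 5.0
  endloop
 endfacet
 facet normal 0.451 -0.348 -0.822
  outer loop
   vertex 5.2 4.2 1.4
   vertex 5.8 1.2 3.0
   vertex 2.0 1.0 1.0
  endloop
 endfacet
 facet normal 0.983 0.182 -0.026
  outer loop
   vertex 5.2 4.2 1.4
   vertex 5.0 5.8 5.0
   vertex 5.8 1.2 3.0
  endloop
 endfacet
 facet normal -0.048 0.167 0.985
  outer loop
   vertex 3.6 5.4 5.0
   vertex 4.0 0.8 5.8
   vertex 5.0 5.8 5.0
  endloop
 endfacet
 facet normal -0.911 -0.176 0.372
  outer loop
   vertex 3.2 2.4 4.6
   vertex 2.0 1.0 1.0
   vertex 4.0 0.8 5.8
  endloop
 endfacet
 facet normal -0.955 0.090 0.283
  outer loop
   vertex 3.2 2.4 4.6
   vertex 3.6 5.4 5.0
   vertex 2.0 1.0 1.0
  endloop
 endfacet
 facet normal -0.812 0.031 0.582
  outer loop
   vertex 3.2 2.4 4.6
   vertex 4.0 0.8 5.8
   vertex 3.6 5.4 5.0
  endloop
 endfacet
 facet normal -0.068 0.190 -0.979
  outer loop
   vertex 2.4 3.2 1.4
   vertex 5.2 4.2 1.4
   vertex 2.0 1.0 1.0
  endloop
 endfacet
 facet normal -0.962 0.131 0.240
  outer loop
   vertex 2.4 3.2 1.4
   vertex 2.0 1.0 1.0
   vertex 3.6 5.4 5.0
  endloop
 endfacet
 facet normal -0.175 0.896 -0.408
  outer loop
   vertex 3.8 4.2 2.0
   vertex 5.0 5.8 5.0
   vertex 5.2 4.2 1.4
  endloop
 endfacet
 facet normal -0.255 0.892 -0.374
  outer loop
   vertex 3.8 4.2 2.0
   vertex 3.6 5.4 5.0
   vertex 5.0 5.8 5.0
  endloop
 endfacet
 facet normal -0.265 0.741 -0.617
  outer loop
   vertex 3.8 4.2 2.0
   vertex 5.2 4.2 1.4
   vertex 2.4 3.2 1.4
  endloop
 endfacet
 facet normal -0.436 0.825 -0.359
  outer loop
   vertex 3.8 4.2 2.0
   vertex 2.4 3.2 1.4
   vertex 3.6 5.4 5.0
  endloop
 endfacet
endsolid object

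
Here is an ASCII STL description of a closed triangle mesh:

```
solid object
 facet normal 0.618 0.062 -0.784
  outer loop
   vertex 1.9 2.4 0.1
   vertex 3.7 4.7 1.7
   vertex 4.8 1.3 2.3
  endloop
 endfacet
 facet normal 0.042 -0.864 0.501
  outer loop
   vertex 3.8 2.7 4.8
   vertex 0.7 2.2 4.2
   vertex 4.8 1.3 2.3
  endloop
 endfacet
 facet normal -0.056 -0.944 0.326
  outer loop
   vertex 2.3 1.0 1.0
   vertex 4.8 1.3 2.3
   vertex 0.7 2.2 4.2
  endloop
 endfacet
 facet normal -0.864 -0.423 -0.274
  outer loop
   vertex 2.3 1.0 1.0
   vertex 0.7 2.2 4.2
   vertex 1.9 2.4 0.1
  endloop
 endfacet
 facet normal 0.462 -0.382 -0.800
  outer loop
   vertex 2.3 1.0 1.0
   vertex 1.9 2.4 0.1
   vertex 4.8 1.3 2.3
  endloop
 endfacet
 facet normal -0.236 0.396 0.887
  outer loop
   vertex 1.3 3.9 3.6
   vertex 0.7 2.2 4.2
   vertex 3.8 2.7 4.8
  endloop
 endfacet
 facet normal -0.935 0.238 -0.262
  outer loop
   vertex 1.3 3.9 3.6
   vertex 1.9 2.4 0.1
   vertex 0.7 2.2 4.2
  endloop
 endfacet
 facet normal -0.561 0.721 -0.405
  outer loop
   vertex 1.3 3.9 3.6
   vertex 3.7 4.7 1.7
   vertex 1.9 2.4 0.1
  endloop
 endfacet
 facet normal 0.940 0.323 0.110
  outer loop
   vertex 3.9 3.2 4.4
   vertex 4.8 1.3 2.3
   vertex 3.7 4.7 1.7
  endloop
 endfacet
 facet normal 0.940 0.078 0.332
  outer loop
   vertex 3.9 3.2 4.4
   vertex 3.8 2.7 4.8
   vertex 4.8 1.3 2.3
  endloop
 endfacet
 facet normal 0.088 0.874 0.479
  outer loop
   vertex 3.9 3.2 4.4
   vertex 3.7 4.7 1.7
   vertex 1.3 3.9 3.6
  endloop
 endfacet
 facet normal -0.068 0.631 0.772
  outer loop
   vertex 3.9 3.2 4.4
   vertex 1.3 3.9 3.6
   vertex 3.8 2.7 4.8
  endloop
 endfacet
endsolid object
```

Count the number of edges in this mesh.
18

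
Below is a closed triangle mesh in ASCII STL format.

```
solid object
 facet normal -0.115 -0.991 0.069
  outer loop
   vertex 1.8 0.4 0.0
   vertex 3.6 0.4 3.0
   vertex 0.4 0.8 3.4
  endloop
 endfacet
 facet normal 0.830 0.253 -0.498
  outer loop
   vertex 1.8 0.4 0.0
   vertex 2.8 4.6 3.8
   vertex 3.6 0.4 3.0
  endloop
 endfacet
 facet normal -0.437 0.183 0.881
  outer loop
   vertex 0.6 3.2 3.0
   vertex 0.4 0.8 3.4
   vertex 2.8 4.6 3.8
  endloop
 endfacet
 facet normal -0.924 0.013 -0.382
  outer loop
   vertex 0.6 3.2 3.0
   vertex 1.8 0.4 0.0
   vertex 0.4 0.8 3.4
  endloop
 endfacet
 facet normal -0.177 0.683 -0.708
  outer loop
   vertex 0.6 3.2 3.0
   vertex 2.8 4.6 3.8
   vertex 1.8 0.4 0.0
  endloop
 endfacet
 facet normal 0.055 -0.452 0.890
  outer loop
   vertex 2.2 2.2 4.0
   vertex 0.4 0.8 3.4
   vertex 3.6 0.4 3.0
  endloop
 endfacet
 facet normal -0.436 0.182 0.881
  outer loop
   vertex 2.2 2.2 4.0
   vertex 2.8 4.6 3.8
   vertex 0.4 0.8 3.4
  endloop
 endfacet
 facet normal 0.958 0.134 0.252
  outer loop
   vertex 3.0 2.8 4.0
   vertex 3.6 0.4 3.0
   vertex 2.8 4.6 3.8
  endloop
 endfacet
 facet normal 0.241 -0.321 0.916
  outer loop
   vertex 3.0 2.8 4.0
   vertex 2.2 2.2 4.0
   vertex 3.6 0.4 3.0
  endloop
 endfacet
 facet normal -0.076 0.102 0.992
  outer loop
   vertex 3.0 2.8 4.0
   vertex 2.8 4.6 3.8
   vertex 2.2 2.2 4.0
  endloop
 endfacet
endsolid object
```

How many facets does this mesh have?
10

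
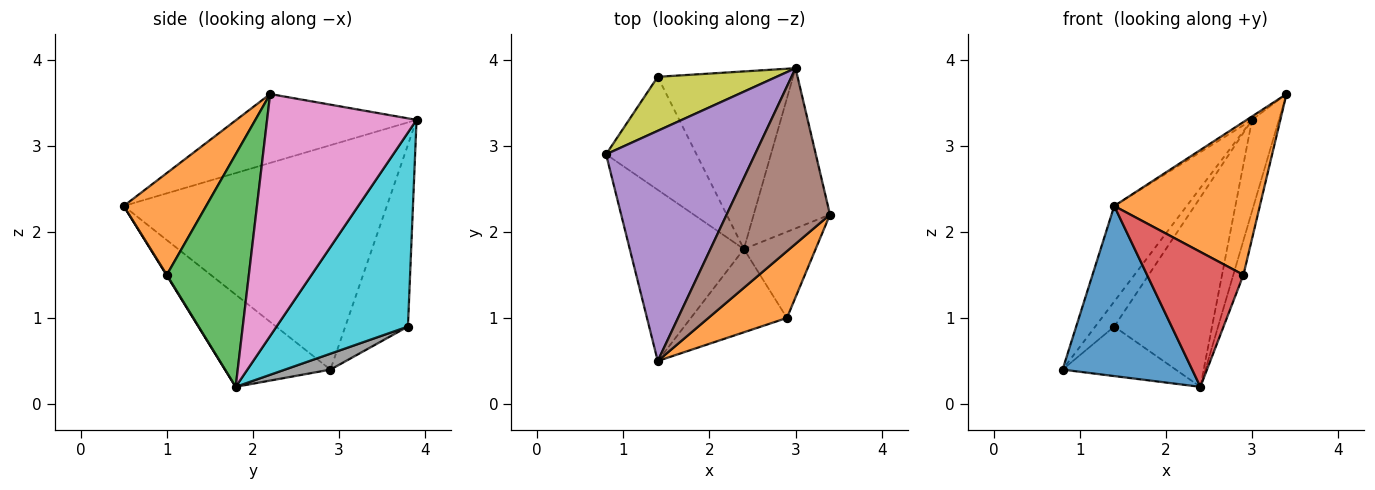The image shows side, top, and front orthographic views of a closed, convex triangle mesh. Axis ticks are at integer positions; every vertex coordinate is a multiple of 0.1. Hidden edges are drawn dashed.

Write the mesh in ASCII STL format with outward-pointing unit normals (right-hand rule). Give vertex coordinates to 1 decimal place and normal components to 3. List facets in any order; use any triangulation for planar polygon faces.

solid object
 facet normal -0.497 -0.612 -0.615
  outer loop
   vertex 2.4 1.8 0.2
   vertex 1.4 0.5 2.3
   vertex 0.8 2.9 0.4
  endloop
 endfacet
 facet normal 0.461 -0.813 0.355
  outer loop
   vertex 2.9 1.0 1.5
   vertex 3.4 2.2 3.6
   vertex 1.4 0.5 2.3
  endloop
 endfacet
 facet normal 0.949 0.117 -0.293
  outer loop
   vertex 2.9 1.0 1.5
   vertex 2.4 1.8 0.2
   vertex 3.4 2.2 3.6
  endloop
 endfacet
 facet normal 0.004 -0.851 -0.525
  outer loop
   vertex 2.9 1.0 1.5
   vertex 1.4 0.5 2.3
   vertex 2.4 1.8 0.2
  endloop
 endfacet
 facet normal -0.812 0.224 0.539
  outer loop
   vertex 3.0 3.9 3.3
   vertex 0.8 2.9 0.4
   vertex 1.4 0.5 2.3
  endloop
 endfacet
 facet normal -0.555 0.016 0.832
  outer loop
   vertex 3.0 3.9 3.3
   vertex 1.4 0.5 2.3
   vertex 3.4 2.2 3.6
  endloop
 endfacet
 facet normal 0.940 0.169 -0.296
  outer loop
   vertex 3.0 3.9 3.3
   vertex 3.4 2.2 3.6
   vertex 2.4 1.8 0.2
  endloop
 endfacet
 facet normal 0.159 0.396 -0.904
  outer loop
   vertex 1.4 3.8 0.9
   vertex 2.4 1.8 0.2
   vertex 0.8 2.9 0.4
  endloop
 endfacet
 facet normal -0.811 0.246 0.531
  outer loop
   vertex 1.4 3.8 0.9
   vertex 0.8 2.9 0.4
   vertex 3.0 3.9 3.3
  endloop
 endfacet
 facet normal 0.700 0.521 -0.488
  outer loop
   vertex 1.4 3.8 0.9
   vertex 3.0 3.9 3.3
   vertex 2.4 1.8 0.2
  endloop
 endfacet
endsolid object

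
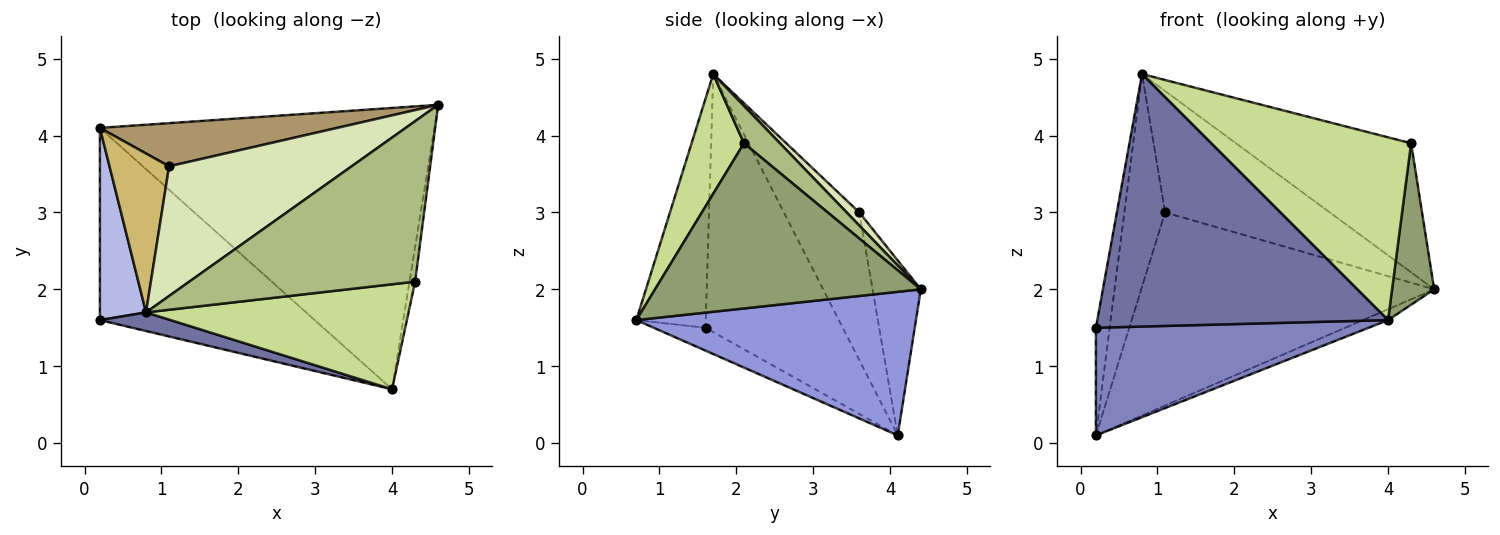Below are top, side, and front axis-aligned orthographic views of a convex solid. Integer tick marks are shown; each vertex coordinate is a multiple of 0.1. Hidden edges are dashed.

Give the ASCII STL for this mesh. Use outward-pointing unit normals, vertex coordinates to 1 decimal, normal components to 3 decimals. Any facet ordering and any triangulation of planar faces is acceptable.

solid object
 facet normal -0.232 -0.970 0.072
  outer loop
   vertex 0.8 1.7 4.8
   vertex 0.2 1.6 1.5
   vertex 4.0 0.7 1.6
  endloop
 endfacet
 facet normal -0.092 -0.487 -0.869
  outer loop
   vertex 0.2 4.1 0.1
   vertex 4.0 0.7 1.6
   vertex 0.2 1.6 1.5
  endloop
 endfacet
 facet normal 0.394 0.035 -0.918
  outer loop
   vertex 0.2 4.1 0.1
   vertex 4.6 4.4 2.0
   vertex 4.0 0.7 1.6
  endloop
 endfacet
 facet normal -0.980 0.098 0.175
  outer loop
   vertex 0.2 4.1 0.1
   vertex 0.2 1.6 1.5
   vertex 0.8 1.7 4.8
  endloop
 endfacet
 facet normal 0.987 -0.156 -0.034
  outer loop
   vertex 4.3 2.1 3.9
   vertex 4.0 0.7 1.6
   vertex 4.6 4.4 2.0
  endloop
 endfacet
 facet normal 0.128 0.622 0.773
  outer loop
   vertex 4.3 2.1 3.9
   vertex 4.6 4.4 2.0
   vertex 0.8 1.7 4.8
  endloop
 endfacet
 facet normal 0.222 -0.846 0.486
  outer loop
   vertex 4.3 2.1 3.9
   vertex 0.8 1.7 4.8
   vertex 4.0 0.7 1.6
  endloop
 endfacet
 facet normal 0.052 0.682 0.729
  outer loop
   vertex 1.1 3.6 3.0
   vertex 0.8 1.7 4.8
   vertex 4.6 4.4 2.0
  endloop
 endfacet
 facet normal -0.159 0.964 0.215
  outer loop
   vertex 1.1 3.6 3.0
   vertex 4.6 4.4 2.0
   vertex 0.2 4.1 0.1
  endloop
 endfacet
 facet normal -0.829 0.448 0.335
  outer loop
   vertex 1.1 3.6 3.0
   vertex 0.2 4.1 0.1
   vertex 0.8 1.7 4.8
  endloop
 endfacet
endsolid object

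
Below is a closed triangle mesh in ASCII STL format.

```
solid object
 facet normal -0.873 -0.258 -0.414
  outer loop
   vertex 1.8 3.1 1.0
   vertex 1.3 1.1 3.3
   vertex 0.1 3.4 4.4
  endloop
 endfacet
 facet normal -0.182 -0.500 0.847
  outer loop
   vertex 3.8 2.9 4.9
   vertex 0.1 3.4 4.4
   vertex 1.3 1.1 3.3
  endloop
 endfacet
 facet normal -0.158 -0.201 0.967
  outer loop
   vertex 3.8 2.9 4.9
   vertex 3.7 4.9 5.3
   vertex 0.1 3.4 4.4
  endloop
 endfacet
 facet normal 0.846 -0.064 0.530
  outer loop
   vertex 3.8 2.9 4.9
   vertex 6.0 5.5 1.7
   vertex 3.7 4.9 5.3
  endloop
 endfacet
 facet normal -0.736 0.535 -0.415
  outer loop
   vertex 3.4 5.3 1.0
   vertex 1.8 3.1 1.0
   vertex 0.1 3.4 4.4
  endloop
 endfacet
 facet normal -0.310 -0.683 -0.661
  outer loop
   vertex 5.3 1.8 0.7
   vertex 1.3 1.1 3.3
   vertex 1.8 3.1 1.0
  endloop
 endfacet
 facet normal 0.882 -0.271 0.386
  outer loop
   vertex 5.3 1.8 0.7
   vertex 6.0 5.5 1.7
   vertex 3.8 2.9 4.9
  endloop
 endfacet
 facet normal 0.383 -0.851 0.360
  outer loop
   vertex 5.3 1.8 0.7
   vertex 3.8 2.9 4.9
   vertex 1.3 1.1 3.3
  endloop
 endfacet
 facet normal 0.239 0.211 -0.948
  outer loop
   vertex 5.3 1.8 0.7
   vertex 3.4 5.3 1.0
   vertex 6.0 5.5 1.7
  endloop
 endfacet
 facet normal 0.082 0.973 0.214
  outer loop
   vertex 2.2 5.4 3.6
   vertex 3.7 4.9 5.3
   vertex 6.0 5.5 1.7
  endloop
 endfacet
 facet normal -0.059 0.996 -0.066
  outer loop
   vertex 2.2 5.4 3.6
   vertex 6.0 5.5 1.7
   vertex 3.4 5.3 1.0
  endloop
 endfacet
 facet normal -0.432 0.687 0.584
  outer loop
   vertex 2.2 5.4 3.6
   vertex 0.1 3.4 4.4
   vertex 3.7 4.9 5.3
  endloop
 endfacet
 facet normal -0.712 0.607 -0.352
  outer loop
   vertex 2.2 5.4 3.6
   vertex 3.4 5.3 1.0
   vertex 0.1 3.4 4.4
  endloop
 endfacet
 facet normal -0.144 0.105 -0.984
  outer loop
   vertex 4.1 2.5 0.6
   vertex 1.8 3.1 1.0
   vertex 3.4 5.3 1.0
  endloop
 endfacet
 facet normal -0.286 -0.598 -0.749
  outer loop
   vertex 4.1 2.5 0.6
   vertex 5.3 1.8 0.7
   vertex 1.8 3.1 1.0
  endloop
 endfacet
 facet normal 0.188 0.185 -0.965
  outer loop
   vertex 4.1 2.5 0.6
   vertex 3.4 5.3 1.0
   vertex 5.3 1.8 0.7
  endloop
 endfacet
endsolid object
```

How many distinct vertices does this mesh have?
10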